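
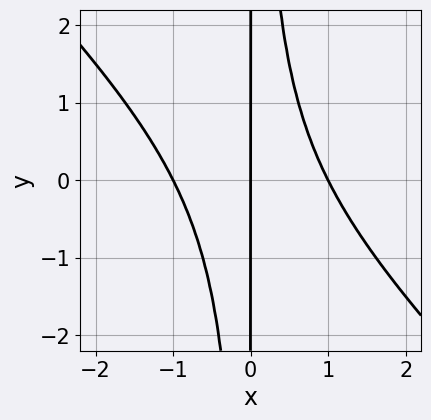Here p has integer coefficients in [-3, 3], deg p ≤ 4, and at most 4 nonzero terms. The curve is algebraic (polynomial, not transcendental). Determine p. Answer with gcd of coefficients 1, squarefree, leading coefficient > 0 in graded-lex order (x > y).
x^3 + x^2*y - x

First, the degree is 3 — no degree-2 curve has this shape.
Next, from the axis intercepts and sections: the x-axis gridline crossings are at x ∈ {-1, 0, 1}; the visible y-axis segment lies entirely on the curve.
Finally, together with the visible shape, these determine p as stated.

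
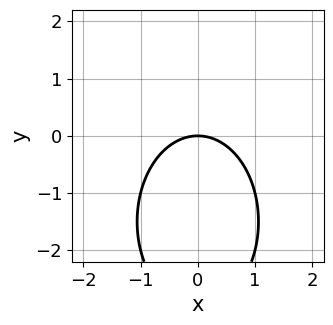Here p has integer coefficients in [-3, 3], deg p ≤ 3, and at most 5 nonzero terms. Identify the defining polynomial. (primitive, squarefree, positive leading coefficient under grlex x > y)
2*x^2 + y^2 + 3*y

(a) deg p = 2. No degree-1 curve has this shape.
(b) Symmetries: mirror symmetry x ↦ −x ⇒ only even powers of x.
(c) Checking where it meets the axes: it crosses the y-axis at the gridline y = 0; one x-axis crossing is at x = 0.
(d) Together with the visible shape, these determine p as stated.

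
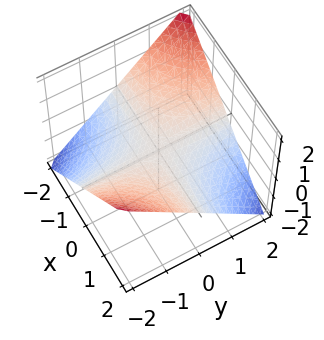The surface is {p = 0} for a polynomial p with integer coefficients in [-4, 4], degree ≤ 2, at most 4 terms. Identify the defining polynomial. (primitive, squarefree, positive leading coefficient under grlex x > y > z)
x*y + 2*z

deg p = 2.
Observable constraints: one z-axis crossing is at z = 0; the visible y-axis segment lies entirely on the surface; every point of the x-axis in the box is on the surface.
Matching integer coefficients to the picture gives p.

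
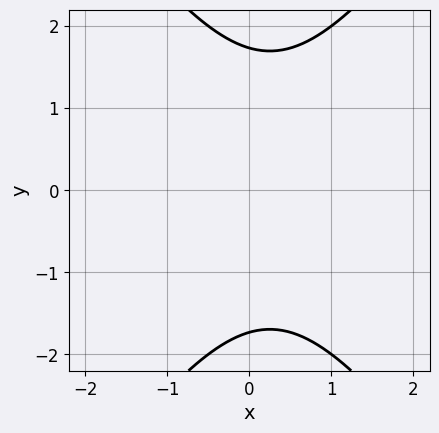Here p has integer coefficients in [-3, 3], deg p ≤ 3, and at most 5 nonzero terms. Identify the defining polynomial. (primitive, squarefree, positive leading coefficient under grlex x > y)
2*x^2 - y^2 - x + 3

(a) Degree: no degree-1 curve has this shape, so deg p = 2.
(b) Symmetries: mirror symmetry y ↦ −y ⇒ only even powers of y.
(c) From the axis intercepts and sections: no x-intercept at any integer in the box.
(d) Fitting integer coefficients to these (and the overall shape) gives p.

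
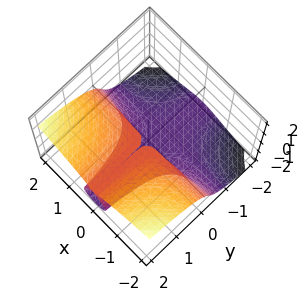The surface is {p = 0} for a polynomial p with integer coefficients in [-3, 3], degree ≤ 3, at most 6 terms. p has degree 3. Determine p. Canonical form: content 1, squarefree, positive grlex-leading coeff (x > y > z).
1. deg p = 3. A generic line meets the surface in up to 3 points.
2. From the visible intercepts: every point of the x-axis in the box is on the surface; every point of the y-axis in the box is on the surface.
3. These observations pin down the coefficients.

2*x^2*y - x^2*z - 2*z^3 - 3*z^2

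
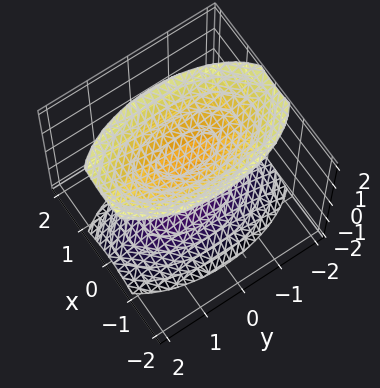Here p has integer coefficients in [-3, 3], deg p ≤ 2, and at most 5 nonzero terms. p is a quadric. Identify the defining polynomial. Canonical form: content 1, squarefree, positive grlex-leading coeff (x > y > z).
3*x^2 + y^2 - 2*z^2 + 3

1. The picture has 2 separate pieces.
2. The degree is 2 — two separate bowl-shaped sheets opening away from each other; a quadric.
3. Symmetries: it's symmetric under z → −z, forcing even powers of z; it's symmetric under x → −x, forcing even powers of x; the y ↦ −y reflection is a symmetry, so y appears only in even powers.
4. Observable constraints: the surface avoids every integer x-axis point in the box; the surface avoids every integer y-axis point in the box.
5. Fitting integer coefficients to these (and the overall shape) gives p.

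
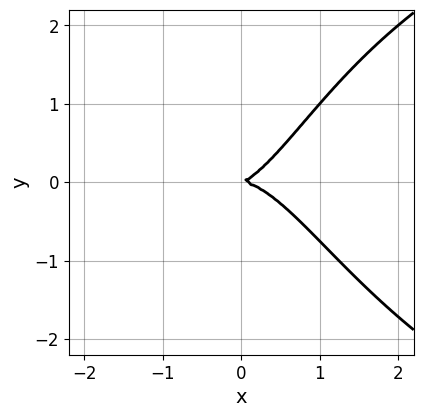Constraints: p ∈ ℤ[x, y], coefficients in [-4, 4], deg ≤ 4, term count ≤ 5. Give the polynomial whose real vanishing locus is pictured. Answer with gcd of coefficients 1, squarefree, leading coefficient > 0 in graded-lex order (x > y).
x^2*y^2 - 3*x^3 - x*y + 3*y^2

First, deg p = 4.
Next, reading off the gridlines: it crosses the x-axis at the gridline x = 0; one y-axis crossing is at y = 0.
Finally, fitting integer coefficients to these (and the overall shape) gives p.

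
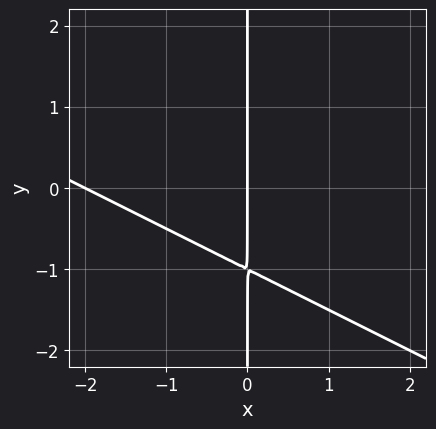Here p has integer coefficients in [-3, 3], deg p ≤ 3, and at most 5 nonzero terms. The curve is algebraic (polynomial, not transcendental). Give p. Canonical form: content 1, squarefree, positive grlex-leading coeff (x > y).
1. deg p = 2. The shape is more complex than any degree-1 curve.
2. Reading off the gridlines: among the integer gridlines, it crosses the x-axis at x ∈ {-2, 0}; every point of the y-axis in the box is on the curve.
3. These observations pin down the coefficients.

x^2 + 2*x*y + 2*x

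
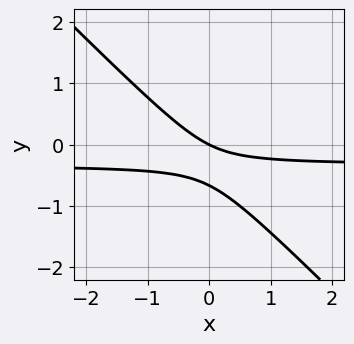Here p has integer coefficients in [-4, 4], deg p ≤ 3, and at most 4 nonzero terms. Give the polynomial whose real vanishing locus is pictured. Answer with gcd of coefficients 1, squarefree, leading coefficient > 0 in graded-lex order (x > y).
3*x*y + 3*y^2 + x + 2*y

(a) deg p = 2. The shape is more complex than any degree-1 curve.
(b) From the visible intercepts: it meets the y-axis at y = 0 (among the integer gridlines); it crosses the x-axis at the gridline x = 0.
(c) Together with the visible shape, these determine p as stated.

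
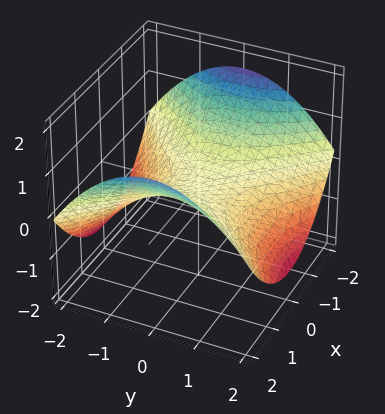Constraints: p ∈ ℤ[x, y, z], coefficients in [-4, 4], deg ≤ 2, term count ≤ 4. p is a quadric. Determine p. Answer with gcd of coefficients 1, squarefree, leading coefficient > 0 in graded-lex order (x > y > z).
x^2 - y^2 - 3*z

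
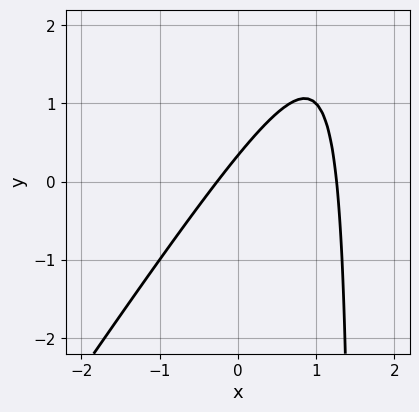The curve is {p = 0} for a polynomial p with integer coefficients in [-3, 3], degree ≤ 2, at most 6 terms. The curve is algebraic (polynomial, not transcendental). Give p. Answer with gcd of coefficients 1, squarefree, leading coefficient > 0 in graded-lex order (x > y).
3*x^2 - 2*x*y - 3*x + 3*y - 1

First, deg p = 2. No degree-1 curve has this shape.
Finally, the integer polynomial consistent with all of this is the stated p.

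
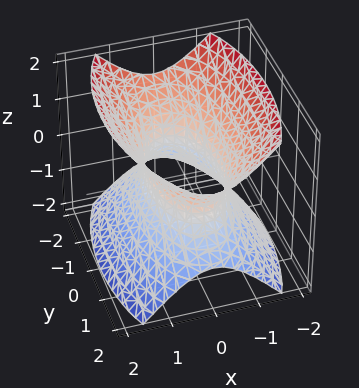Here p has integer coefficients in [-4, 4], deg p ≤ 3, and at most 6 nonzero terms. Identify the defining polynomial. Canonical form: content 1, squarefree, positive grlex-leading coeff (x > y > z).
3*x^2 + y^2 - 2*z^2 - 2

First, degree: one connected sheet with a waist; a quadric, so deg p = 2.
Next, symmetries: the z ↦ −z reflection is a symmetry, so z appears only in even powers; the x ↦ −x reflection is a symmetry, so x appears only in even powers; the y ↦ −y reflection is a symmetry, so y appears only in even powers.
Then, against the integer gridlines: the surface avoids every integer z-axis point in the box.
Finally, solving for integer coefficients yields p as stated.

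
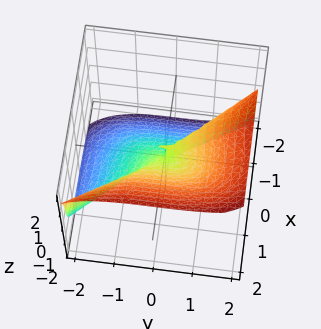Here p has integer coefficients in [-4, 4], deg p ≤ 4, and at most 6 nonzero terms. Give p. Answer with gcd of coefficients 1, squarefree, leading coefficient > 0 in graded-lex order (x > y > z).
(a) deg p = 3.
(b) From the visible intercepts: it meets the z-axis at z = 0 (among the integer gridlines); it meets the y-axis at y = 0 (among the integer gridlines).
(c) Matching integer coefficients to the picture gives p.

2*x^3 + y^3 - 2*z^3 - x*z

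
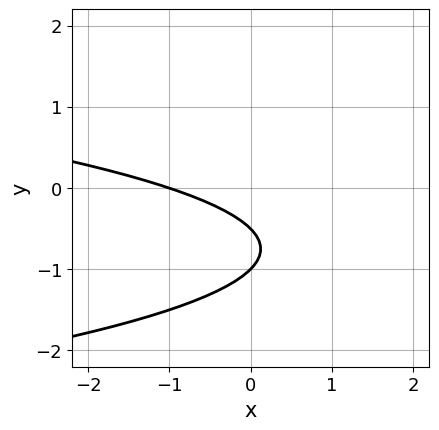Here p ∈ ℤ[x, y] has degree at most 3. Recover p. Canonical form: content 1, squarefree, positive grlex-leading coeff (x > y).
First, degree: a generic line meets the curve in up to 2 points, so deg p = 2.
Next, observable constraints: one x-axis crossing is at x = -1; it meets the y-axis at y = -1 (among the integer gridlines).
Finally, matching integer coefficients to the picture gives p.

2*y^2 + x + 3*y + 1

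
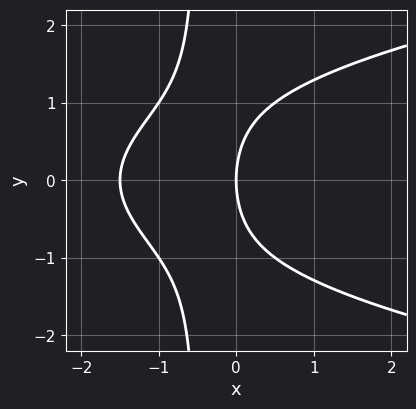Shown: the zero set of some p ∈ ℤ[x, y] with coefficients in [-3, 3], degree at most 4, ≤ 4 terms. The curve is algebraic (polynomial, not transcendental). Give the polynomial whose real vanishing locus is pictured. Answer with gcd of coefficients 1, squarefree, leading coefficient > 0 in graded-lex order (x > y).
2*x*y^2 - 2*x^2 + y^2 - 3*x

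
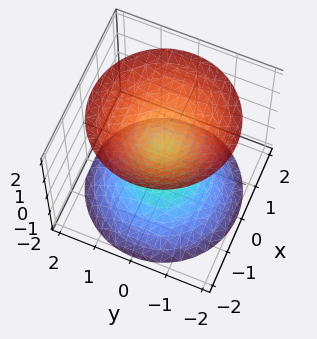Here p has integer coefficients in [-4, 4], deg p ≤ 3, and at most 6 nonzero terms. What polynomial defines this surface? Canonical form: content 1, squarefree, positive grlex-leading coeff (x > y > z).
2*x^2 + 2*y^2 - 2*z^2 + 1

1. I count 2 distinct pieces.
2. The degree is 2 — the shape is more complex than any degree-1 surface.
3. By symmetry, the z-axis is an axis of rotation, so x and y enter only as x² + y².
4. From the visible intercepts: no x-intercept at any integer in the box; the surface avoids every integer y-axis point in the box.
5. These observations pin down the coefficients.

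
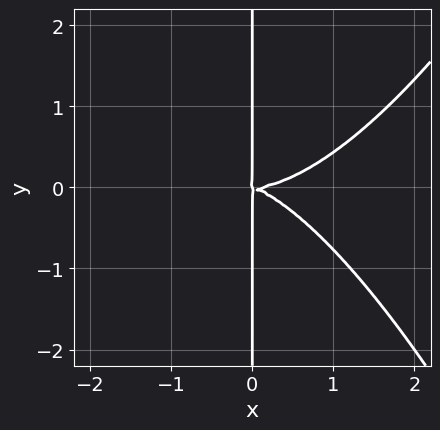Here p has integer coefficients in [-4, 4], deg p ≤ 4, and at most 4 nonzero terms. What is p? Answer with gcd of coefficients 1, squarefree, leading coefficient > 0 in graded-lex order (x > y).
x^4 - x^2*y - 3*x*y^2

First, the degree is 4 — the shape is more complex than any degree-3 curve.
Next, reading off the gridlines: every point of the y-axis in the box is on the curve.
Finally, solving for integer coefficients yields p as stated.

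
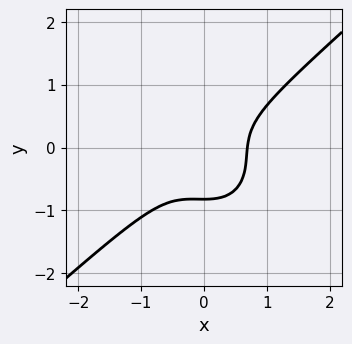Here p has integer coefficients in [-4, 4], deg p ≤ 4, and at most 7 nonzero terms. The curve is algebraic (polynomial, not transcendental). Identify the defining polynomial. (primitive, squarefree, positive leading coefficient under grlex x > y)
3*x^3 - x^2*y - 3*y^3 - y^2 - 1

1. Degree: the shape is more complex than any degree-2 curve, so deg p = 3.
2. Putting this together gives p.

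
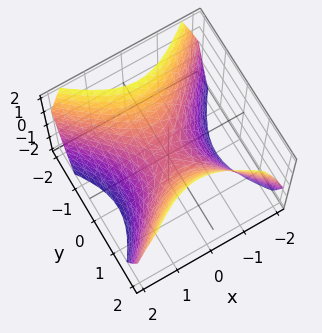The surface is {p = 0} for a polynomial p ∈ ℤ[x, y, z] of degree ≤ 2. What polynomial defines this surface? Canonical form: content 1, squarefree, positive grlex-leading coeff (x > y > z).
x^2 - y^2 + z

(a) The degree is 2 — a hyperbolic paraboloid; a quadric.
(b) Symmetries: mirror symmetry y ↦ −y ⇒ only even powers of y; it's symmetric under x → −x, forcing even powers of x.
(c) Checking where it meets the axes: it meets the y-axis at y = 0 (among the integer gridlines); one z-axis crossing is at z = 0.
(d) Solving for integer coefficients yields p as stated.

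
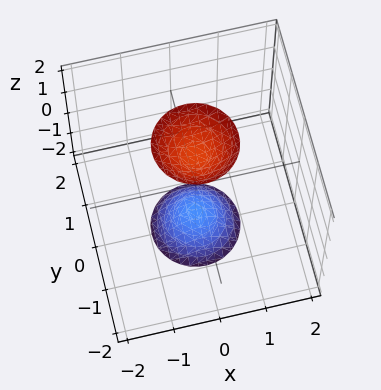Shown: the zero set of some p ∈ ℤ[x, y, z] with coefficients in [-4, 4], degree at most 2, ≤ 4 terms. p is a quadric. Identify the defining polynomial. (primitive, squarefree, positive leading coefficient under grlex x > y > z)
(a) There are 2 components.
(b) Degree: two separate bowl-shaped sheets opening away from each other; a quadric, so deg p = 2.
(c) By symmetry, the surface is invariant under rotation about z: p = q(x² + y², z); mirror symmetry z ↦ −z ⇒ only even powers of z.
(d) From the visible intercepts: no y-intercept at any integer in the box; it misses every integer gridline on the x-axis.
(e) Solving for integer coefficients yields p as stated.

3*x^2 + 3*y^2 - z^2 + 2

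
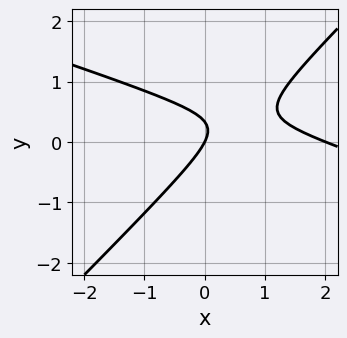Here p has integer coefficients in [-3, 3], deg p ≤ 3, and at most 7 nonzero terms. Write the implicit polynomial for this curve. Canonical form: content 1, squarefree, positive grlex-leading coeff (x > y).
x^2 + 2*x*y - 3*y^2 - 2*x + y

First, degree: no degree-1 curve has this shape, so deg p = 2.
Then, observable constraints: one y-axis crossing is at y = 0; the x-axis gridline crossings are at x ∈ {0, 2}.
Finally, together with the visible shape, these determine p as stated.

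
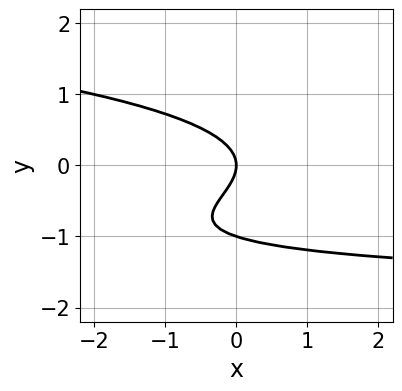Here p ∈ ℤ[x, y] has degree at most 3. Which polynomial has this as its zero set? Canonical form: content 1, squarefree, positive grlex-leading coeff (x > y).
First, the degree is 3 — a generic line meets the curve in up to 3 points.
Next, reading off the gridlines: among the integer gridlines, it crosses the y-axis at y ∈ {-1, 0}; it meets the x-axis at x = 0 (among the integer gridlines).
Finally, fitting integer coefficients to these (and the overall shape) gives p.

3*y^3 + x*y + 3*y^2 + 2*x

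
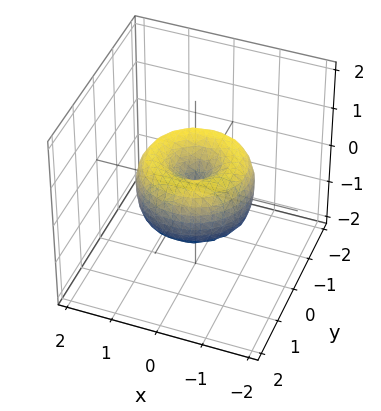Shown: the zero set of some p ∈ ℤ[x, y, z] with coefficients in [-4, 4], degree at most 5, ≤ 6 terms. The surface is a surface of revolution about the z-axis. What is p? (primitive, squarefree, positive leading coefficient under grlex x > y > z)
2*x^4 + 4*x^2*y^2 + 2*y^4 - 3*x^2 - 3*y^2 + 2*z^2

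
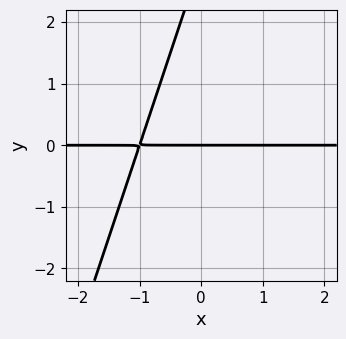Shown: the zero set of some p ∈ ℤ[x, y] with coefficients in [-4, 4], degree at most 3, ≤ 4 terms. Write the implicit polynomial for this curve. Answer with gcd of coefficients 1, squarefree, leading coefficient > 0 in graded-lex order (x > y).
3*x*y - y^2 + 3*y

First, the degree is 2 — the shape is more complex than any degree-1 curve.
Next, reading off the gridlines: every point of the x-axis in the box is on the curve; it crosses the y-axis at the gridline y = 0.
Finally, solving for integer coefficients yields p as stated.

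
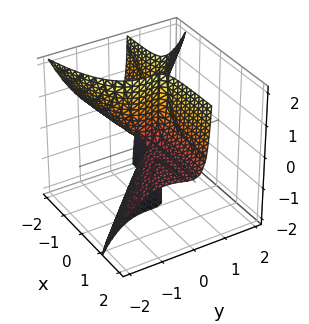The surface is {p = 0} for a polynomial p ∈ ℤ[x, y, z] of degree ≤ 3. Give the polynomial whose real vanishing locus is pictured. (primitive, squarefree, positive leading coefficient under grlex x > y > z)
(a) Degree: a generic line meets the surface in up to 3 points, so deg p = 3.
(b) From the visible intercepts: it meets the y-axis at y = 0 (among the integer gridlines); the visible z-axis segment lies entirely on the surface; every point of the x-axis in the box is on the surface.
(c) The integer polynomial consistent with all of this is the stated p.

2*x*y^2 + 3*x*y*z + 3*y^3 - 2*x*z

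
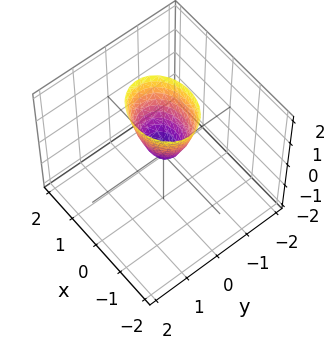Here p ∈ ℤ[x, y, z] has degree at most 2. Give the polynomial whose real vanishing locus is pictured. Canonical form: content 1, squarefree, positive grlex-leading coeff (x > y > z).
2*x^2 + 3*y^2 - z

First, degree: a paraboloid; a quadric, so deg p = 2.
Then, symmetries: mirror symmetry y ↦ −y ⇒ only even powers of y; it's symmetric under x → −x, forcing even powers of x.
Next, from the axis intercepts and sections: one y-axis crossing is at y = 0; it meets the x-axis at x = 0 (among the integer gridlines); one z-axis crossing is at z = 0.
Finally, together with the visible shape, these determine p as stated.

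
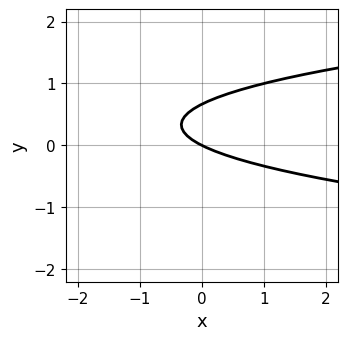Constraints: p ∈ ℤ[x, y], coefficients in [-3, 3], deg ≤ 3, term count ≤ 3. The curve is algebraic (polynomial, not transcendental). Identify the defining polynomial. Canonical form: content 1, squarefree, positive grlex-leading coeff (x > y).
3*y^2 - x - 2*y

1. Degree: the shape is more complex than any degree-1 curve, so deg p = 2.
2. From the axis intercepts and sections: one x-axis crossing is at x = 0; it crosses the y-axis at the gridline y = 0.
3. Matching integer coefficients to the picture gives p.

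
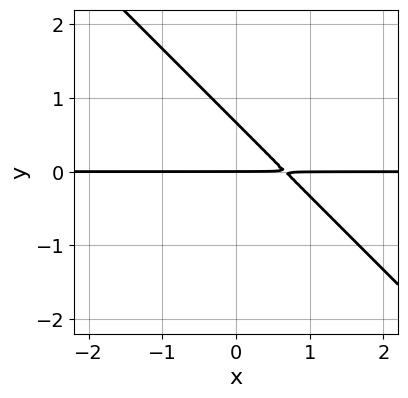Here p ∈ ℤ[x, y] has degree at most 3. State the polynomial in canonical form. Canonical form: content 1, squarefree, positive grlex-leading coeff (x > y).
3*x*y + 3*y^2 - 2*y

(a) The degree is 2 — the shape is more complex than any degree-1 curve.
(b) From the visible intercepts: it crosses the y-axis at the gridline y = 0; every point of the x-axis in the box is on the curve.
(c) Together with the visible shape, these determine p as stated.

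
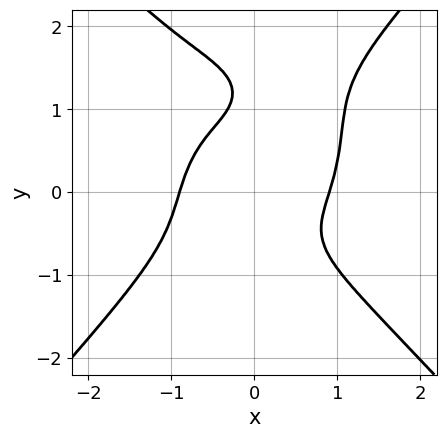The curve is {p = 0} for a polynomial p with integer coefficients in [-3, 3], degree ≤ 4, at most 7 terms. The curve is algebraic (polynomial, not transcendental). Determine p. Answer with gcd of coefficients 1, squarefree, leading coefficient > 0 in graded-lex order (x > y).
(a) deg p = 4. No degree-3 curve has this shape.
(b) Against the integer gridlines: no y-intercept at any integer in the box.
(c) Matching integer coefficients to the picture gives p.

3*x^4 - 2*y^4 + 3*y^3 - 3*x*y - 2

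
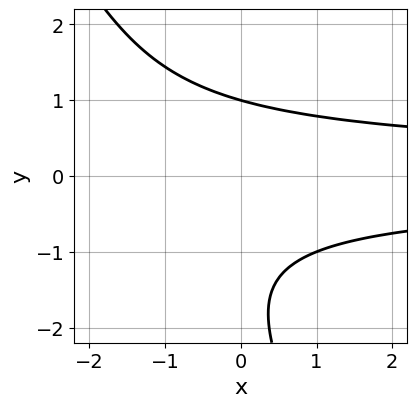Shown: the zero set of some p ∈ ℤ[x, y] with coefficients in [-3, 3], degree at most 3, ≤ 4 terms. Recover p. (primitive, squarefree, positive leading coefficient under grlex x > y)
2*x*y^2 + y^3 + 2*y^2 - 3

1. Degree: the shape is more complex than any degree-2 curve, so deg p = 3.
2. From the axis intercepts and sections: no x-intercept at any integer in the box; one y-axis crossing is at y = 1.
3. Matching integer coefficients to the picture gives p.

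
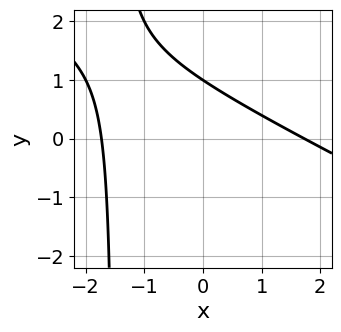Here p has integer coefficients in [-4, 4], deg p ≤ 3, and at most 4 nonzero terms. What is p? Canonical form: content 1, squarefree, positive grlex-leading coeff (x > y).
(a) The degree is 2 — a generic line meets the curve in up to 2 points.
(b) Reading off the gridlines: it meets the y-axis at y = 1 (among the integer gridlines).
(c) Assembling these constraints gives the stated polynomial.

x^2 + 2*x*y + 3*y - 3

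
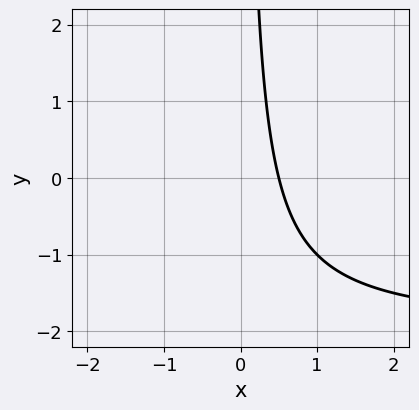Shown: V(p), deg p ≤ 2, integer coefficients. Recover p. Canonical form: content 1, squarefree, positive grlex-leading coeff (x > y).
x*y + 2*x - 1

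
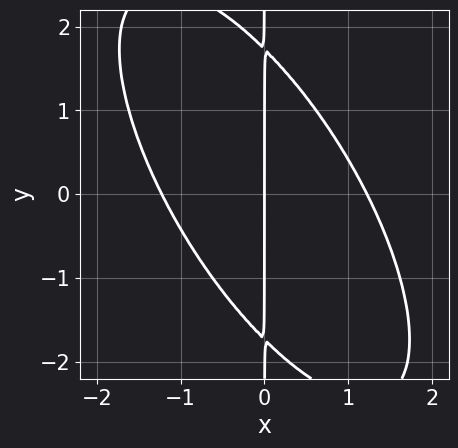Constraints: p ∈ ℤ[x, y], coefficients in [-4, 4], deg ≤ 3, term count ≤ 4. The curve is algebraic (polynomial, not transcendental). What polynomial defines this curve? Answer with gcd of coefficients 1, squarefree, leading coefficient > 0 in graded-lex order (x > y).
2*x^3 + 2*x^2*y + x*y^2 - 3*x

First, the degree is 3 — a generic line meets the curve in up to 3 points.
Then, from the axis intercepts and sections: every point of the y-axis in the box is on the curve; one x-axis crossing is at x = 0.
Finally, putting this together gives p.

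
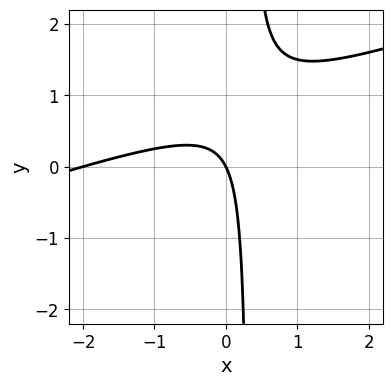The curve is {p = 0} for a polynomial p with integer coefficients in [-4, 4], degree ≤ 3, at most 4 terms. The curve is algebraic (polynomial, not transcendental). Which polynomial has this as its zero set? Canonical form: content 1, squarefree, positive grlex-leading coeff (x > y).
x^2 - 3*x*y + 2*x + y

Degree: a generic line meets the curve in up to 2 points, so deg p = 2.
From the visible intercepts: among the integer gridlines, it crosses the x-axis at x ∈ {-2, 0}; it meets the y-axis at y = 0 (among the integer gridlines).
Putting this together gives p.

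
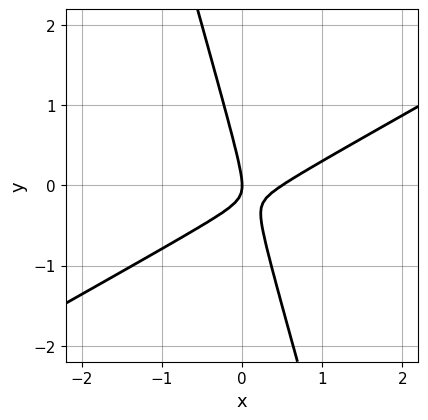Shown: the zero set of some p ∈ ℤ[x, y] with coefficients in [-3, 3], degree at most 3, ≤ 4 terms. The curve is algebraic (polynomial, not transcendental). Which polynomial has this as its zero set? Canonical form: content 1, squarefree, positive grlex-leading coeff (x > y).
First, deg p = 2. No degree-1 curve has this shape.
Then, from the visible intercepts: one y-axis crossing is at y = 0; it crosses the x-axis at the gridline x = 0.
Finally, together with the visible shape, these determine p as stated.

2*x^2 - 3*x*y - y^2 - x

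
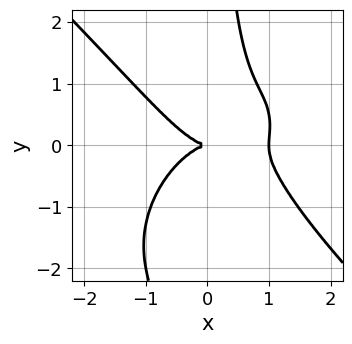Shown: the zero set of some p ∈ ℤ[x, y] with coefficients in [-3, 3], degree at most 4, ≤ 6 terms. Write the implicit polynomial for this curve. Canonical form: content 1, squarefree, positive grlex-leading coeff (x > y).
(a) The degree is 4 — the shape is more complex than any degree-3 curve.
(b) Observable constraints: one y-axis crossing is at y = 0; the x-axis gridline crossings are at x ∈ {0, 1}.
(c) Fitting integer coefficients to these (and the overall shape) gives p.

2*x^4 + 2*x*y^3 - 2*x^3 + 2*x*y^2 - 3*y^2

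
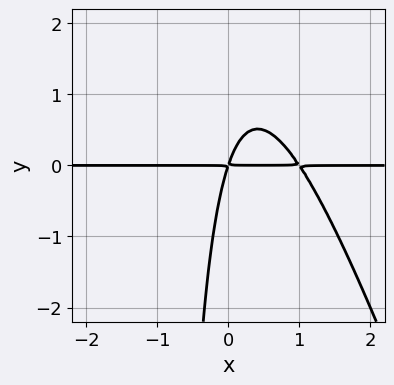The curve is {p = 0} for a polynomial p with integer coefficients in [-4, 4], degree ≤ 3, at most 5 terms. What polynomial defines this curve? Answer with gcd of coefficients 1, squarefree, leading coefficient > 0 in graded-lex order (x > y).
3*x^2*y + x*y^2 - 3*x*y + y^2

First, degree: the shape is more complex than any degree-2 curve, so deg p = 3.
Next, observable constraints: the visible x-axis segment lies entirely on the curve.
Finally, fitting integer coefficients to these (and the overall shape) gives p.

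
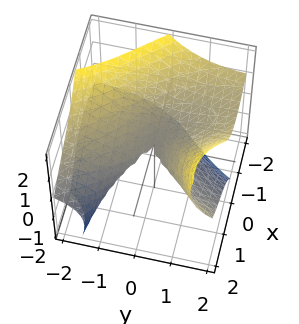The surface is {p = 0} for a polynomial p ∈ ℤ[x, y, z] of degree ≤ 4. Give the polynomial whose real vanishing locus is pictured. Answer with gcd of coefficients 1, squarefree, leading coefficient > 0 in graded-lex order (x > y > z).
x^3 - 3*x*y*z - y^2 + 3*z^2

The degree is 3 — a generic line meets the surface in up to 3 points.
Checking where it meets the axes: it meets the z-axis at z = 0 (among the integer gridlines); it meets the x-axis at x = 0 (among the integer gridlines); it meets the y-axis at y = 0 (among the integer gridlines).
Together with the visible shape, these determine p as stated.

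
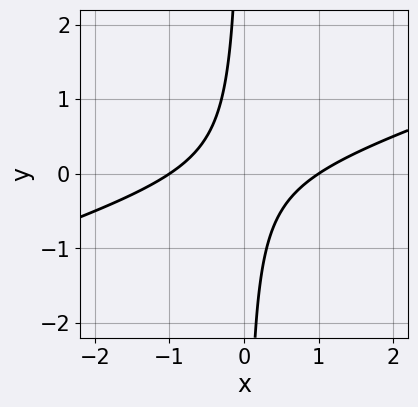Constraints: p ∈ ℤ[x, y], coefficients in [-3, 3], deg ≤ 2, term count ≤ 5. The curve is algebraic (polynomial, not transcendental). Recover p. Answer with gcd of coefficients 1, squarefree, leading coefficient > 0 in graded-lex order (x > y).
x^2 - 3*x*y - 1

1. Degree: the shape is more complex than any degree-1 curve, so deg p = 2.
2. From the visible intercepts: among the integer gridlines, it crosses the x-axis at x ∈ {-1, 1}; no y-intercept at any integer in the box.
3. Fitting integer coefficients to these (and the overall shape) gives p.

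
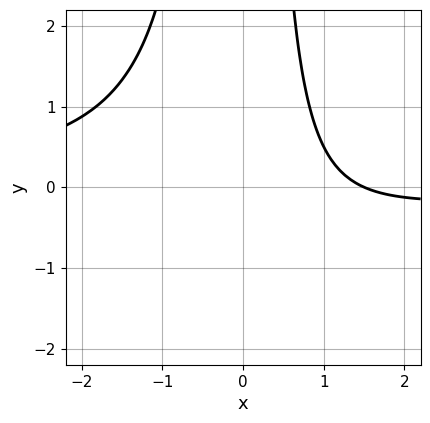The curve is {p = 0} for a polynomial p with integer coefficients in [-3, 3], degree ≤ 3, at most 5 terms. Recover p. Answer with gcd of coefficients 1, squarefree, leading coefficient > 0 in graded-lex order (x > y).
deg p = 3. The shape is more complex than any degree-2 curve.
Against the integer gridlines: no y-intercept at any integer in the box.
Solving for integer coefficients yields p as stated.

2*x^2*y + 2*x - 3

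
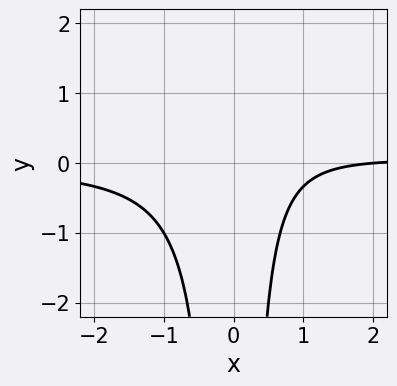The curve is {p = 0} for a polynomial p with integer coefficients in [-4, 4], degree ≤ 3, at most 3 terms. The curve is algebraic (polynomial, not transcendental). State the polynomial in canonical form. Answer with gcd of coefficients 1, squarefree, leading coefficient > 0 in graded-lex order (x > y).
1. The degree is 3 — no degree-2 curve has this shape.
2. Checking where it meets the axes: it crosses the x-axis at the gridline x = 2; it misses every integer gridline on the y-axis.
3. Solving for integer coefficients yields p as stated.

3*x^2*y - x + 2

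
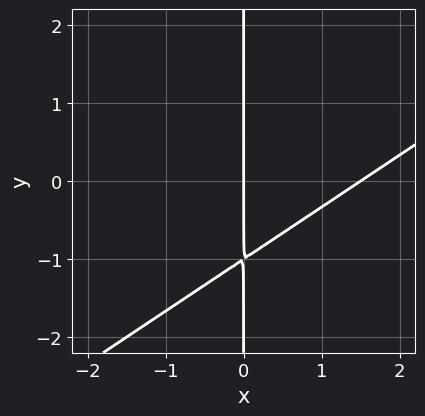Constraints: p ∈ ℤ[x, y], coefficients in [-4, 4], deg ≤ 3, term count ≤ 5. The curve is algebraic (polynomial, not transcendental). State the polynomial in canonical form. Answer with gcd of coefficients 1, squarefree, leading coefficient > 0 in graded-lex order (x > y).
2*x^2 - 3*x*y - 3*x

(a) deg p = 2.
(b) From the axis intercepts and sections: the visible y-axis segment lies entirely on the curve; it meets the x-axis at x = 0 (among the integer gridlines).
(c) Together with the visible shape, these determine p as stated.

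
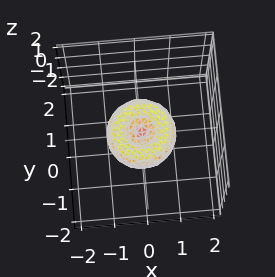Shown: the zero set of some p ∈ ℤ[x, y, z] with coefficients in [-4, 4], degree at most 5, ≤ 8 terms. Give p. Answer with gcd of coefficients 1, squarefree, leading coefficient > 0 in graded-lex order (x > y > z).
deg p = 4. The shape is more complex than any degree-3 surface.
Symmetry: every cross-section ⟂ z is a circle, so x, y appear only via x² + y².
Against the integer gridlines: among the integer gridlines, it crosses the y-axis at y ∈ {-1, 0, 1}; one z-axis crossing is at z = 0.
These observations pin down the coefficients. Check: (-1, 0, 0) on the x-axis lies on the surface, and p(-1, 0, 0) = 0. ✓

x^4 + 2*x^2*y^2 + y^4 - x^2 - y^2 + z^2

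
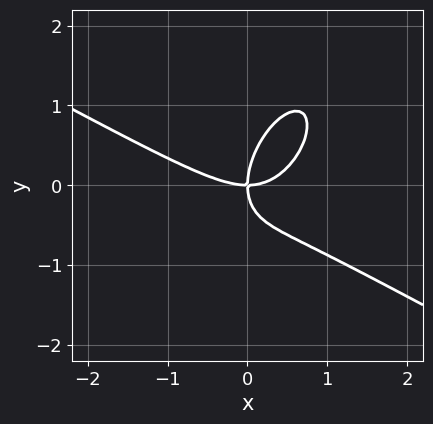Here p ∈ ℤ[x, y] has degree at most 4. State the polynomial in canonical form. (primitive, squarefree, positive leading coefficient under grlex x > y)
First, deg p = 3.
Next, checking where it meets the axes: it meets the x-axis at x = 0 (among the integer gridlines); it crosses the y-axis at the gridline y = 0.
Finally, together with the visible shape, these determine p as stated.

2*x^3 + 2*x^2*y - 2*x*y^2 + 2*y^3 - 3*x*y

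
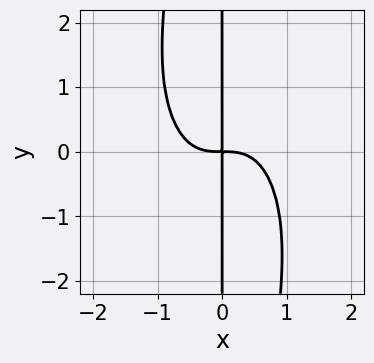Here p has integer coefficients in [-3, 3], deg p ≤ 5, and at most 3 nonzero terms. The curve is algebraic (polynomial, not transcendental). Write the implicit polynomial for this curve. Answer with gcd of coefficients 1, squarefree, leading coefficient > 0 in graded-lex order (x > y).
3*x^4 + x^2*y^2 + 3*x*y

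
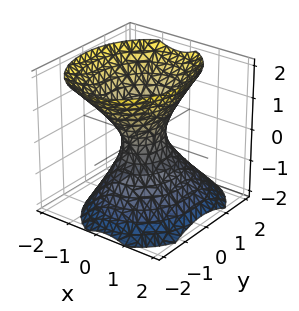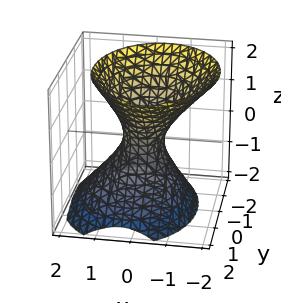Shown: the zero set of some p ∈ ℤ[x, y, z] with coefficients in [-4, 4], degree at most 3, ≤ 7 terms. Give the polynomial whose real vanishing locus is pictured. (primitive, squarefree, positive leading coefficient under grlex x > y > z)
3*x^2 + x*z + 2*y^2 - 2*z^2 - 1

First, degree: a generic line meets the surface in up to 2 points, so deg p = 2.
Next, observable constraints: the surface avoids every integer z-axis point in the box.
Finally, together with the visible shape, these determine p as stated.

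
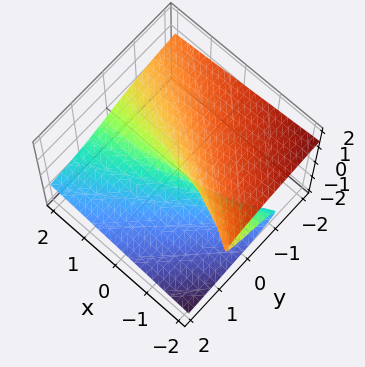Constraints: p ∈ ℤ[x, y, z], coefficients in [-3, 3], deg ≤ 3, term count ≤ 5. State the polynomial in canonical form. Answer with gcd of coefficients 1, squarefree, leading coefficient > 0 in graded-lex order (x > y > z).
1. deg p = 3.
2. Checking where it meets the axes: one y-axis crossing is at y = 0; every point of the x-axis in the box is on the surface.
3. Solving for integer coefficients yields p as stated.

2*z^3 + x*z + y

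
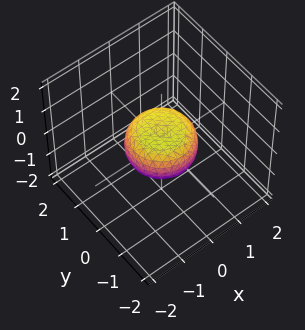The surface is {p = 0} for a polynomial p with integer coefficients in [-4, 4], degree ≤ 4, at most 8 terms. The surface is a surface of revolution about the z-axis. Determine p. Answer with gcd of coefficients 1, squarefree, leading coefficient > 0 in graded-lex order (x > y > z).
deg p = 4. A generic line meets the surface in up to 4 points.
Symmetries: rotational symmetry about the z-axis ⇒ p depends on x, y only through x² + y².
From the axis intercepts and sections: among the integer gridlines, it crosses the y-axis at y ∈ {-1, 1}; among the integer gridlines, it crosses the x-axis at x ∈ {-1, 1}; a circular section at z = 0 has radius exactly 1.
Putting this together gives p.

2*x^4 + 4*x^2*y^2 + 2*y^4 - x^2 - y^2 + 3*z^2 - 1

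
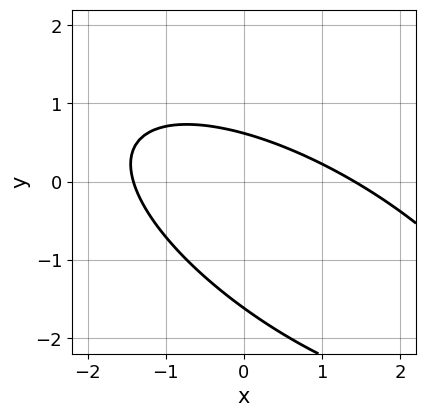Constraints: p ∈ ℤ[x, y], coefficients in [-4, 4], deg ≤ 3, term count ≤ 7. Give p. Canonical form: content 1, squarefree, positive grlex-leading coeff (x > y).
1. The degree is 2 — no degree-1 curve has this shape.
2. Putting this together gives p.

x^2 + 2*x*y + 2*y^2 + 2*y - 2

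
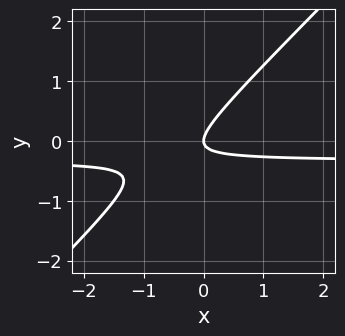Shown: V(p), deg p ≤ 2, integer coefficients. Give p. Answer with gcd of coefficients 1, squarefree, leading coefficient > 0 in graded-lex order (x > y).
3*x*y - 3*y^2 + x

1. Degree: a generic line meets the curve in up to 2 points, so deg p = 2.
2. Against the integer gridlines: it crosses the y-axis at the gridline y = 0; it meets the x-axis at x = 0 (among the integer gridlines).
3. Assembling these constraints gives the stated polynomial.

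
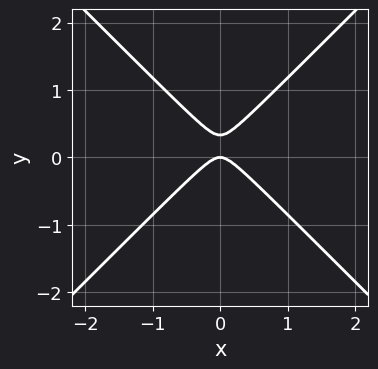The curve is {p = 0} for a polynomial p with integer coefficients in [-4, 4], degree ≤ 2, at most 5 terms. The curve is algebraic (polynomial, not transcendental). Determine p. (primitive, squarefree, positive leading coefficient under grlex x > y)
1. deg p = 2. The shape is more complex than any degree-1 curve.
2. Symmetries: the x ↦ −x reflection is a symmetry, so x appears only in even powers.
3. From the visible intercepts: it meets the y-axis at y = 0 (among the integer gridlines); it crosses the x-axis at the gridline x = 0.
4. The integer polynomial consistent with all of this is the stated p.

3*x^2 - 3*y^2 + y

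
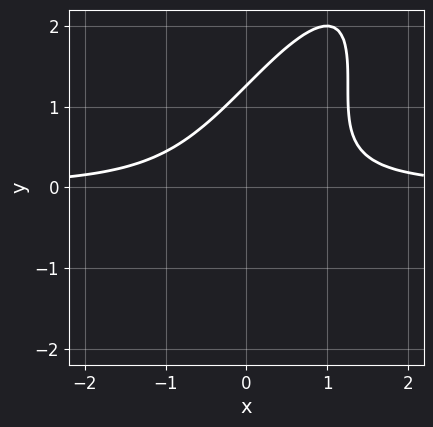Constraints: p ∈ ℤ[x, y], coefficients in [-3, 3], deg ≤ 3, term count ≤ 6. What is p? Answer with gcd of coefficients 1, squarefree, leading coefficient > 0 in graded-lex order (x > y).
3*x^2*y - 3*x*y^2 + y^3 - 2

1. deg p = 3.
2. Observable constraints: no x-intercept at any integer in the box.
3. Putting this together gives p.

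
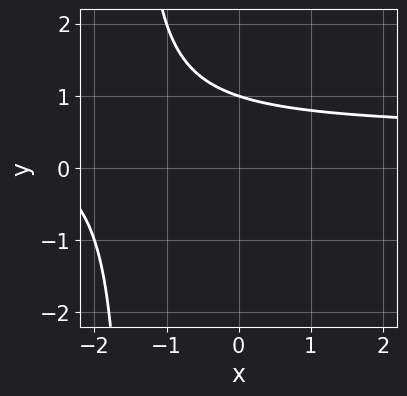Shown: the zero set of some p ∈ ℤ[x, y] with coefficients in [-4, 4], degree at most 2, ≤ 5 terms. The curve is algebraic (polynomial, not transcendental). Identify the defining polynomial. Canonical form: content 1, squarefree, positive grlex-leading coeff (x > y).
2*x*y - x + 3*y - 3

(a) The degree is 2 — no degree-1 curve has this shape.
(b) Reading off the gridlines: it meets the y-axis at y = 1 (among the integer gridlines); the curve avoids every integer x-axis point in the box.
(c) These observations pin down the coefficients.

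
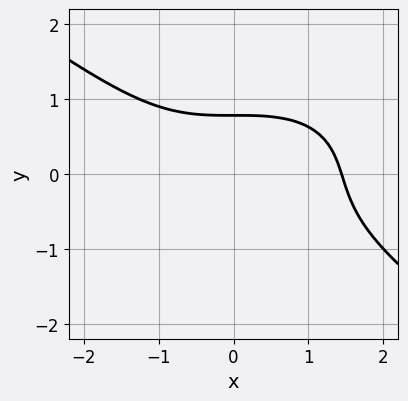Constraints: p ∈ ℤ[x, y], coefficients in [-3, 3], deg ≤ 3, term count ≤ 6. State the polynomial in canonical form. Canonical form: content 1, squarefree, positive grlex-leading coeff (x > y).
1. The degree is 3 — the shape is more complex than any degree-2 curve.
2. The integer polynomial consistent with all of this is the stated p.

x^3 + 3*y^3 + 2*y - 3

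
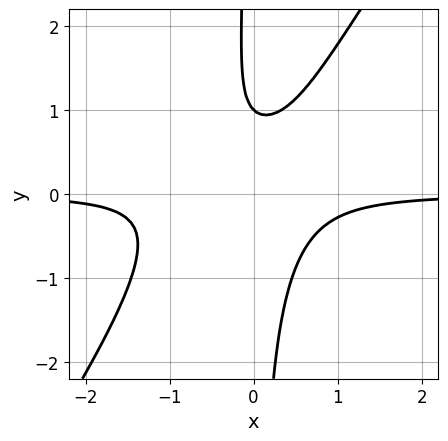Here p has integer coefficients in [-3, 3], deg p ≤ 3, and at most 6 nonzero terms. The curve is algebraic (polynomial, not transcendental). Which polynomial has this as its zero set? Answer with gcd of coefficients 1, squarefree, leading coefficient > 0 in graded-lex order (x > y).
3*x^2*y - 2*x*y^2 + x*y - y + 1

1. The degree is 3 — a generic line meets the curve in up to 3 points.
2. Checking where it meets the axes: it misses every integer gridline on the x-axis; one y-axis crossing is at y = 1.
3. Matching integer coefficients to the picture gives p.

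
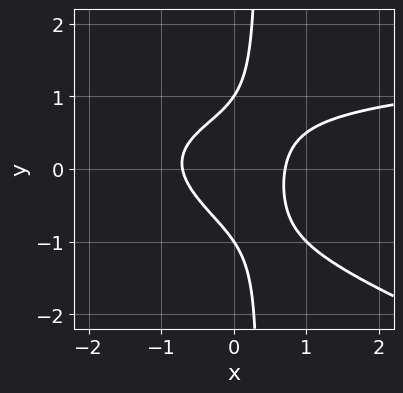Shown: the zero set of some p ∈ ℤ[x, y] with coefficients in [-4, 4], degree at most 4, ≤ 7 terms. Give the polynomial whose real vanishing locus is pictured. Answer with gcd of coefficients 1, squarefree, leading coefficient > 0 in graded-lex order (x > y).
1. deg p = 3. The shape is more complex than any degree-2 curve.
2. Against the integer gridlines: among the integer gridlines, it crosses the y-axis at y ∈ {-1, 1}.
3. Matching integer coefficients to the picture gives p.

x^2*y + 3*x*y^2 - 2*x^2 - y^2 + 1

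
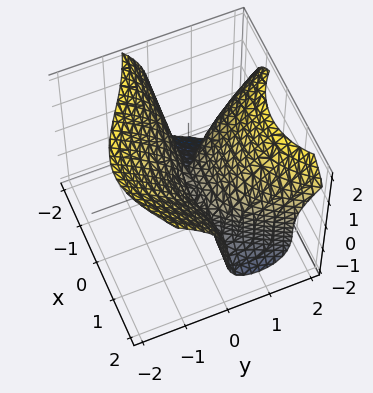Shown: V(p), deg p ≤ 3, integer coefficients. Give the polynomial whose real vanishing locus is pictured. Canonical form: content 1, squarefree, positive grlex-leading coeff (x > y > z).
(a) Degree: a generic line meets the surface in up to 3 points, so deg p = 3.
(b) From the visible intercepts: it crosses the y-axis at the gridline y = 0; every point of the x-axis in the box is on the surface.
(c) Fitting integer coefficients to these (and the overall shape) gives p.

2*x^2*y + z^3 - 2*x*y - 3*y^2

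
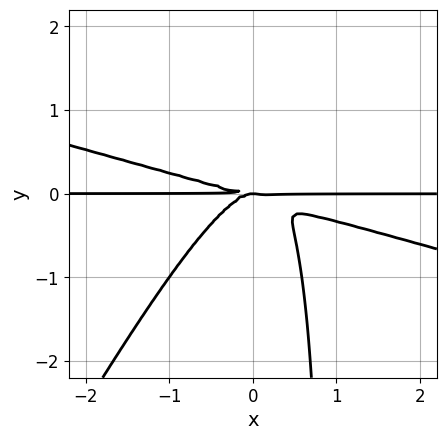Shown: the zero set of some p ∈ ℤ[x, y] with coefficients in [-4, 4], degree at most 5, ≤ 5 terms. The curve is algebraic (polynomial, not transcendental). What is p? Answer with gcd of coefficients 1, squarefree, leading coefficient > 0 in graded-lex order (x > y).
x^3*y + 3*x^2*y^2 - 2*x*y^3 + 2*y^3

1. Degree: the shape is more complex than any degree-3 curve, so deg p = 4.
2. From the axis intercepts and sections: it crosses the y-axis at the gridline y = 0; the visible x-axis segment lies entirely on the curve.
3. Fitting integer coefficients to these (and the overall shape) gives p.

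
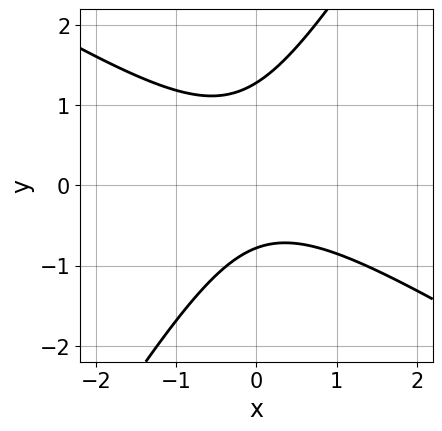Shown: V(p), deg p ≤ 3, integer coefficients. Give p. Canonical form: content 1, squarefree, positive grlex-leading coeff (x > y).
1. The degree is 2 — no degree-1 curve has this shape.
2. From the visible intercepts: it misses every integer gridline on the x-axis.
3. Matching integer coefficients to the picture gives p.

2*x^2 + 2*x*y - 2*y^2 + y + 2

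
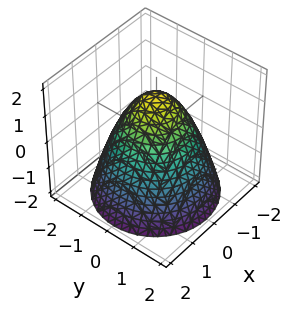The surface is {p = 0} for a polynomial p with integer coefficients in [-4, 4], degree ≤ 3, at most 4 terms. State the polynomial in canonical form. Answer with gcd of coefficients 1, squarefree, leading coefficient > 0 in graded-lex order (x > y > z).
(a) deg p = 2.
(b) By symmetry, the z-axis is an axis of rotation, so x and y enter only as x² + y².
(c) Reading off the gridlines: a circular section at z = -1 has radius between 1 and 2.
(d) The integer polynomial consistent with all of this is the stated p.

2*x^2 + 2*y^2 + 2*z - 3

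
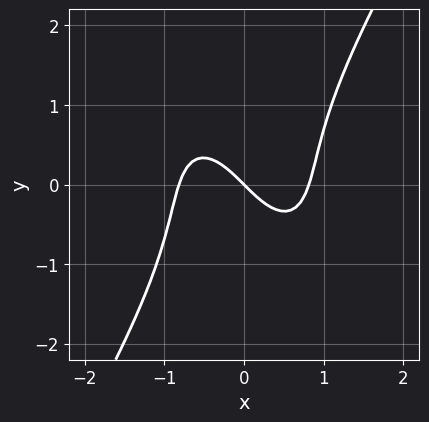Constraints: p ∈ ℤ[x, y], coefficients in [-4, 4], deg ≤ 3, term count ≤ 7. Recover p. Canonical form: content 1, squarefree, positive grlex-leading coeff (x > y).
3*x^3 + x^2*y - y^3 - 2*x - 2*y

First, degree: no degree-2 curve has this shape, so deg p = 3.
Next, against the integer gridlines: one y-axis crossing is at y = 0; one x-axis crossing is at x = 0.
Finally, these observations pin down the coefficients.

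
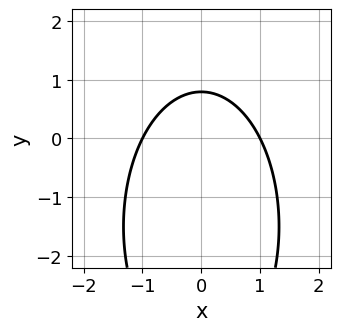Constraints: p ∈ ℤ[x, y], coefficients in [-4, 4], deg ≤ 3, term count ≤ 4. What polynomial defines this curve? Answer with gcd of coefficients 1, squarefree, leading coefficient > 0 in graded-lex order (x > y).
3*x^2 + y^2 + 3*y - 3

deg p = 2.
Symmetries: the x ↦ −x reflection is a symmetry, so x appears only in even powers.
Observable constraints: the x-axis gridline crossings are at x ∈ {-1, 1}.
Matching integer coefficients to the picture gives p.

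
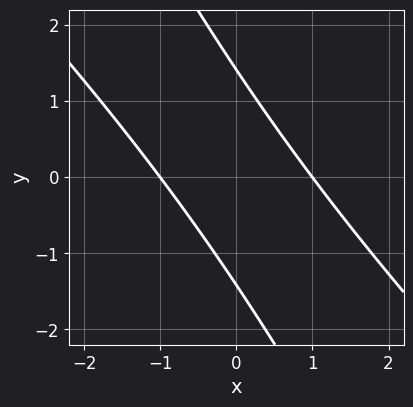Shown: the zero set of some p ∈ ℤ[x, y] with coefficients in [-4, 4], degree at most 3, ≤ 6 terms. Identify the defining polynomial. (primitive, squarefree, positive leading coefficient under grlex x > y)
2*x^2 + 3*x*y + y^2 - 2

1. deg p = 2.
2. Checking where it meets the axes: the x-axis gridline crossings are at x ∈ {-1, 1}.
3. These observations pin down the coefficients.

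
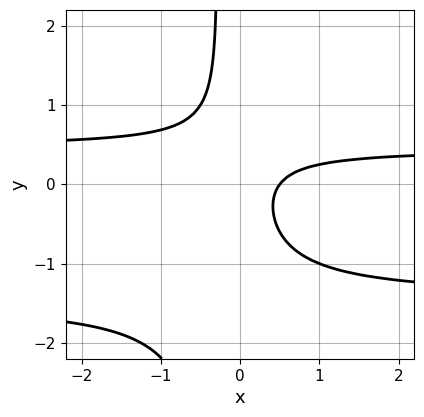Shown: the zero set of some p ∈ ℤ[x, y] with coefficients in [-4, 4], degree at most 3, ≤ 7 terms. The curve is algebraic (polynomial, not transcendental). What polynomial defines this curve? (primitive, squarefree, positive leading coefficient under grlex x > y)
First, the degree is 3 — the shape is more complex than any degree-2 curve.
Next, observable constraints: it misses every integer gridline on the y-axis.
Finally, together with the visible shape, these determine p as stated.

3*x*y^2 + 3*x*y + y^2 - 2*x + 1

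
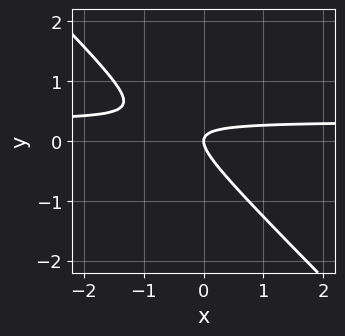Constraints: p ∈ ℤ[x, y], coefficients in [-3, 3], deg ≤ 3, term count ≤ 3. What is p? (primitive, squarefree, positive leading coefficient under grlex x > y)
First, the degree is 2 — a generic line meets the curve in up to 2 points.
Then, reading off the gridlines: it meets the y-axis at y = 0 (among the integer gridlines); it meets the x-axis at x = 0 (among the integer gridlines).
Finally, together with the visible shape, these determine p as stated.

3*x*y + 3*y^2 - x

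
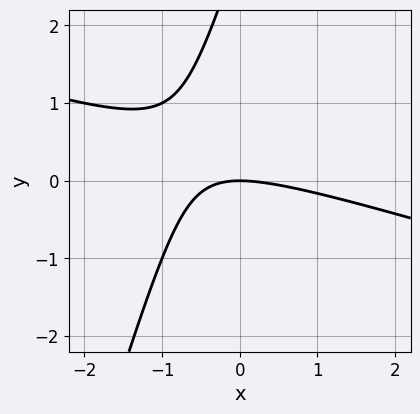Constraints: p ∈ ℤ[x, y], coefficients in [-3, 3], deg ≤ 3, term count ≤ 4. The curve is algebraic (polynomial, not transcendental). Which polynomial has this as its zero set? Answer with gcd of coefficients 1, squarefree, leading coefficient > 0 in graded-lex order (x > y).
deg p = 2.
Reading off the gridlines: one y-axis crossing is at y = 0; it meets the x-axis at x = 0 (among the integer gridlines).
Fitting integer coefficients to these (and the overall shape) gives p.

x^2 + 3*x*y - y^2 + 3*y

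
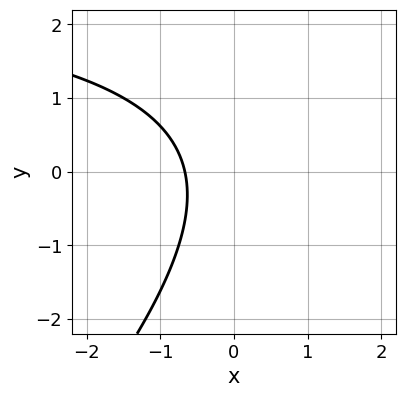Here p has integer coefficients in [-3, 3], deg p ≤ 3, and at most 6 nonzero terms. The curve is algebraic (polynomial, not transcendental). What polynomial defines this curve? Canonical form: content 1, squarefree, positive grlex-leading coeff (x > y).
x*y - y^2 - 3*x - 2

First, degree: the shape is more complex than any degree-1 curve, so deg p = 2.
Next, observable constraints: it misses every integer gridline on the y-axis.
Finally, the integer polynomial consistent with all of this is the stated p.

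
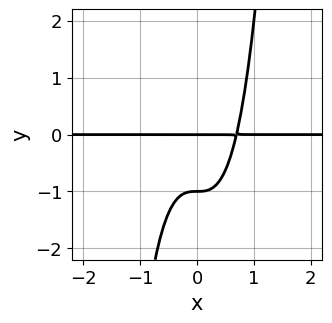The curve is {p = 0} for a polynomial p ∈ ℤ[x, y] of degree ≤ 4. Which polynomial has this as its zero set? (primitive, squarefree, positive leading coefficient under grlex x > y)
3*x^3*y - y^2 - y

First, degree: the shape is more complex than any degree-3 curve, so deg p = 4.
Next, reading off the gridlines: the y-axis gridline crossings are at y ∈ {-1, 0}; every point of the x-axis in the box is on the curve.
Finally, solving for integer coefficients yields p as stated.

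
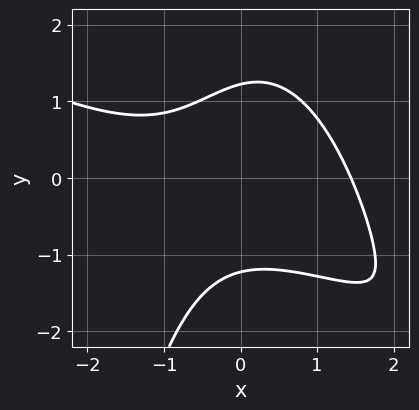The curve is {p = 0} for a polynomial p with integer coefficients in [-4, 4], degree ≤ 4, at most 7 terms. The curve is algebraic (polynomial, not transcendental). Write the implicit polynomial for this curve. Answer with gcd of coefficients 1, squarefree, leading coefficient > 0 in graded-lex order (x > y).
x^3 + 2*x^2*y - x*y + 2*y^2 - 3

First, degree: a generic line meets the curve in up to 3 points, so deg p = 3.
Finally, putting this together gives p.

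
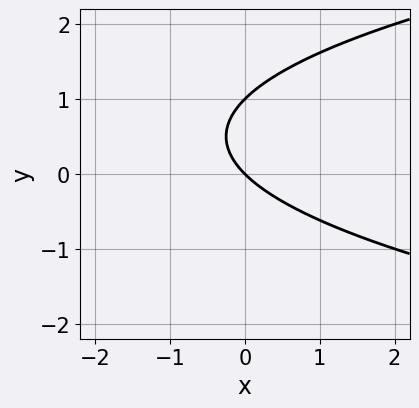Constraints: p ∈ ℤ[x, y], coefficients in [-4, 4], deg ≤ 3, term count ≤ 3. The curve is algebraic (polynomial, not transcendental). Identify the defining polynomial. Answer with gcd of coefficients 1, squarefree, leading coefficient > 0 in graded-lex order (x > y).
(a) The degree is 2 — no degree-1 curve has this shape.
(b) Observable constraints: the y-axis gridline crossings are at y ∈ {0, 1}; it crosses the x-axis at the gridline x = 0.
(c) Together with the visible shape, these determine p as stated.

y^2 - x - y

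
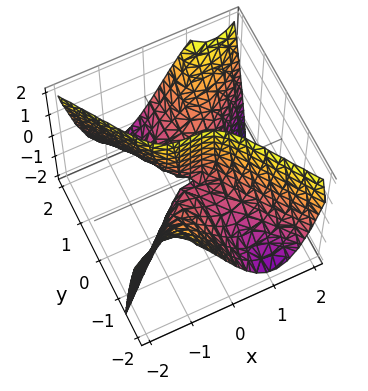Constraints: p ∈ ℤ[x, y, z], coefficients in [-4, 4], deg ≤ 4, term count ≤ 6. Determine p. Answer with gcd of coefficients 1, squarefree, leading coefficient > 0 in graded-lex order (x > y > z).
2*x^3 - x^2*y - 2*x*y^2 + 2*y*z

First, degree: a generic line meets the surface in up to 3 points, so deg p = 3.
Next, from the axis intercepts and sections: every point of the z-axis in the box is on the surface; it meets the x-axis at x = 0 (among the integer gridlines); every point of the y-axis in the box is on the surface.
Finally, together with the visible shape, these determine p as stated.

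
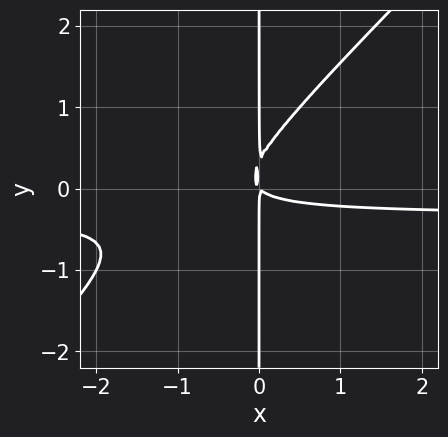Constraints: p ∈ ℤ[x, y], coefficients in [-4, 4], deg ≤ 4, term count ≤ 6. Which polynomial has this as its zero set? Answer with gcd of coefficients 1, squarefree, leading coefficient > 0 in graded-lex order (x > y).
1. Degree: the shape is more complex than any degree-2 curve, so deg p = 3.
2. From the axis intercepts and sections: every point of the y-axis in the box is on the curve.
3. Assembling these constraints gives the stated polynomial.

3*x^2*y - 3*x*y^2 + x^2 + x*y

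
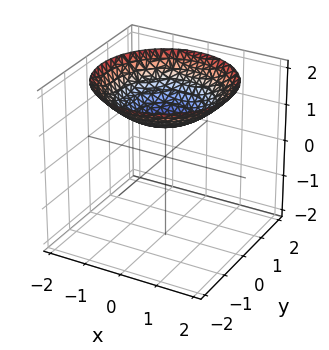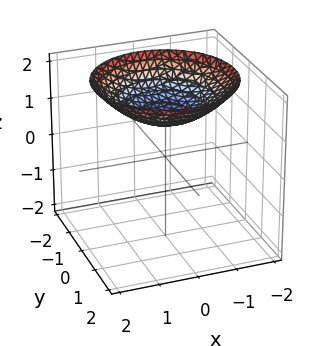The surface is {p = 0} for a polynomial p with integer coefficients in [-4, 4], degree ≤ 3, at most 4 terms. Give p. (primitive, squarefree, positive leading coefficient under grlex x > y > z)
x^2 + y^2 - 3*z + 3

1. deg p = 2. No degree-1 surface has this shape.
2. Symmetries: the z-axis is an axis of rotation, so x and y enter only as x² + y².
3. Checking where it meets the axes: no y-intercept at any integer in the box; it misses every integer gridline on the x-axis; it crosses the z-axis at the gridline z = 1.
4. Matching integer coefficients to the picture gives p.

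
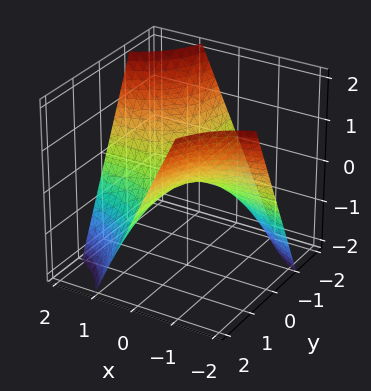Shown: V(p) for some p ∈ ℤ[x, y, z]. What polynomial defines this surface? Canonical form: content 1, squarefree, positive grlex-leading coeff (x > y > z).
x*y + z

The degree is 2 — a hyperbolic paraboloid; a quadric.
Checking where it meets the axes: every point of the y-axis in the box is on the surface; one z-axis crossing is at z = 0; the visible x-axis segment lies entirely on the surface.
Putting this together gives p.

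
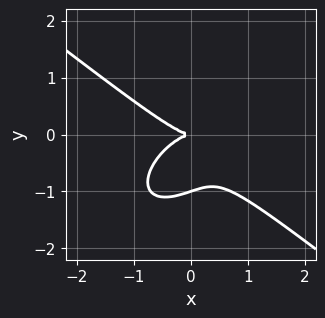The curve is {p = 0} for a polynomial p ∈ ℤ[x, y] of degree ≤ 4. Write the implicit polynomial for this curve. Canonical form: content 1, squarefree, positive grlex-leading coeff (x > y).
2*x^3 - x*y^2 + 3*y^3 + 3*y^2

First, the degree is 3 — no degree-2 curve has this shape.
Next, reading off the gridlines: it crosses the x-axis at the gridline x = 0; the y-axis gridline crossings are at y ∈ {-1, 0}.
Finally, putting this together gives p.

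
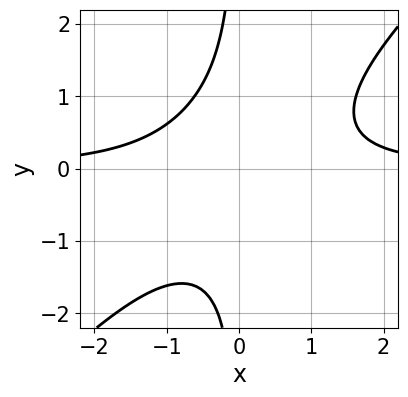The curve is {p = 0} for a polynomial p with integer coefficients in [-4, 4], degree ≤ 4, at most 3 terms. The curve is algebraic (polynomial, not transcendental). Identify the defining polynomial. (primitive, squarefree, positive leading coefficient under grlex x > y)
x^2*y - x*y^2 - 1

1. Degree: no degree-2 curve has this shape, so deg p = 3.
2. Against the integer gridlines: it misses every integer gridline on the y-axis; the curve avoids every integer x-axis point in the box.
3. Matching integer coefficients to the picture gives p.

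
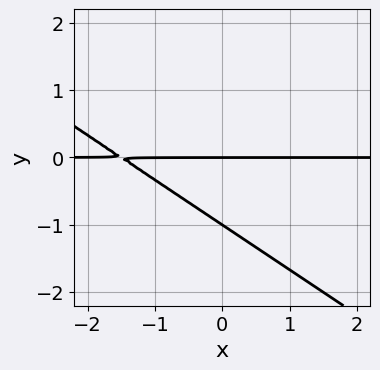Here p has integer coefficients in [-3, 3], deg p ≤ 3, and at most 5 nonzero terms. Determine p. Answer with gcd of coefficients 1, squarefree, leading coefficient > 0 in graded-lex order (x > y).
1. The degree is 2 — a generic line meets the curve in up to 2 points.
2. Reading off the gridlines: among the integer gridlines, it crosses the y-axis at y ∈ {-1, 0}; every point of the x-axis in the box is on the curve.
3. These observations pin down the coefficients.

2*x*y + 3*y^2 + 3*y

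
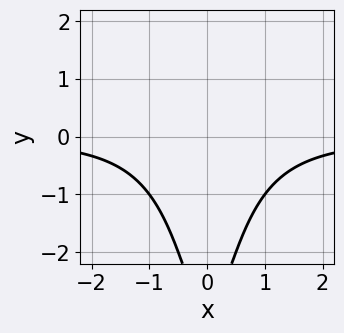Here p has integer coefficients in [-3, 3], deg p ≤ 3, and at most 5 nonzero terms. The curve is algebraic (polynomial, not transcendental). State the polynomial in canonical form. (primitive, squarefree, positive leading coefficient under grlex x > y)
1. deg p = 3.
2. Symmetries: the x ↦ −x reflection is a symmetry, so x appears only in even powers.
3. Checking where it meets the axes: no y-intercept at any integer in the box; it misses every integer gridline on the x-axis.
4. Putting this together gives p.

2*x^2*y + y + 3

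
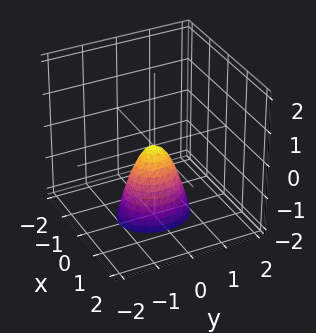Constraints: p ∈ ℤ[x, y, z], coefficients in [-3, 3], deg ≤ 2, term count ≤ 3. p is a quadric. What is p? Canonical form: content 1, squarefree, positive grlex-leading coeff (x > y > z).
First, degree: a paraboloid; a quadric, so deg p = 2.
Next, symmetries: the y ↦ −y reflection is a symmetry, so y appears only in even powers; mirror symmetry x ↦ −x ⇒ only even powers of x.
Then, against the integer gridlines: it meets the x-axis at x = 0 (among the integer gridlines); it meets the z-axis at z = 0 (among the integer gridlines).
Finally, putting this together gives p.

3*x^2 + 2*y^2 + z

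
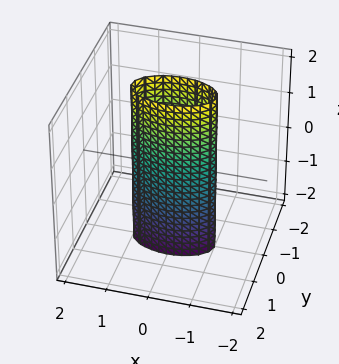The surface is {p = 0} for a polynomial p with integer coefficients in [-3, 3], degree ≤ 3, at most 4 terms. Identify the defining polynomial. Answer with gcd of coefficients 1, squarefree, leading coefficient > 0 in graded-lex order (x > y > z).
1. The degree is 2 — constant cross-section along one axis; a quadric.
2. Symmetries: it's symmetric under x → −x, forcing even powers of x; mirror symmetry z ↦ −z ⇒ only even powers of z; mirror symmetry y ↦ −y ⇒ only even powers of y.
3. From the axis intercepts and sections: the x-axis gridline crossings are at x ∈ {-1, 1}; the surface avoids every integer z-axis point in the box.
4. The integer polynomial consistent with all of this is the stated p.

x^2 + 3*y^2 - 1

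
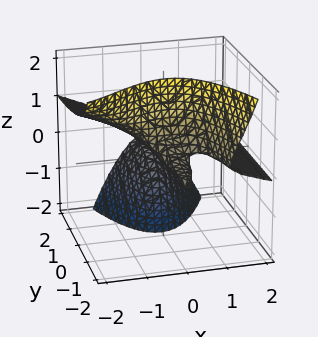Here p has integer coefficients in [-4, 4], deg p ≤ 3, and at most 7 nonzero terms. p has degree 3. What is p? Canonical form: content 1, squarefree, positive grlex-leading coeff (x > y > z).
First, the picture has 2 separate pieces. They look like related sheets of one shape, so recover p as a whole.
Then, degree: a generic line meets the surface in up to 3 points, so deg p = 3.
Next, against the integer gridlines: among the integer gridlines, it crosses the x-axis at x ∈ {0, 2}; one z-axis crossing is at z = 0; the visible y-axis segment lies entirely on the surface.
Finally, together with the visible shape, these determine p as stated.

x^3 + 3*x^2*z + 2*y*z^2 - 2*x^2 + z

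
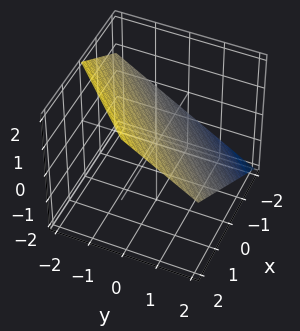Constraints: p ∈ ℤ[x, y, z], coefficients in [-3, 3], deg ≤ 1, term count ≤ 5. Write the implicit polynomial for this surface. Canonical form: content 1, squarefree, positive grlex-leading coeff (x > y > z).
First, deg p = 1. The surface is flat (a plane).
Then, observable constraints: it crosses the y-axis at the gridline y = 1; one x-axis crossing is at x = -1.
Finally, these observations pin down the coefficients.

2*x - 2*y - 3*z + 2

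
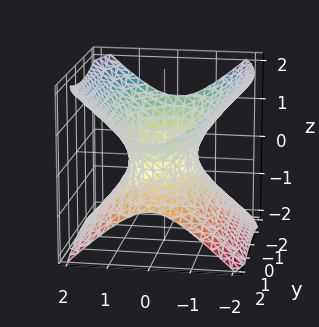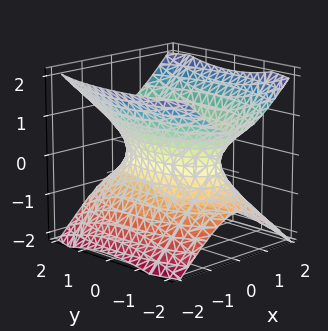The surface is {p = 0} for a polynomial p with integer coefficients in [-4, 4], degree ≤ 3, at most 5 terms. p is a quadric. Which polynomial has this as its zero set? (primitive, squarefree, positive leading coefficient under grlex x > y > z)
3*x^2 + y^2 - 3*z^2 - 2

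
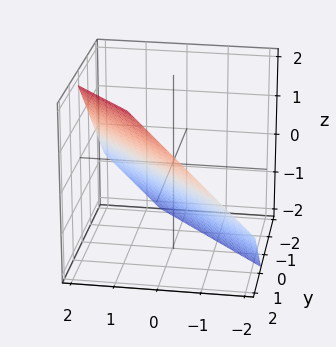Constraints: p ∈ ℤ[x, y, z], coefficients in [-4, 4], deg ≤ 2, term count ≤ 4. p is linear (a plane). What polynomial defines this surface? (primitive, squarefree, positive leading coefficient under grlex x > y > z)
3*x + 3*y - 3*z - 2

Degree: every cross-section is a straight line — this is a plane, so deg p = 1.
The integer polynomial consistent with all of this is the stated p.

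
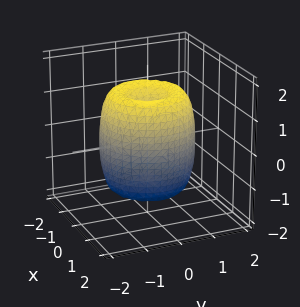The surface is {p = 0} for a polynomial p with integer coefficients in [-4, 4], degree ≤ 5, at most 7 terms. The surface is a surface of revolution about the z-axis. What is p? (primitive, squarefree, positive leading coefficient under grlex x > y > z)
(a) deg p = 4. The shape is more complex than any degree-3 surface.
(b) Symmetry: the surface is invariant under rotation about z: p = q(x² + y², z).
(c) Against the integer gridlines: a circular section at z = 1 has radius between 1 and 2; among the integer gridlines, it crosses the z-axis at z ∈ {-1, 1}.
(d) Solving for integer coefficients yields p as stated.

2*x^4 + 4*x^2*y^2 + 2*y^4 - 3*x^2 - 3*y^2 + z^2 - 1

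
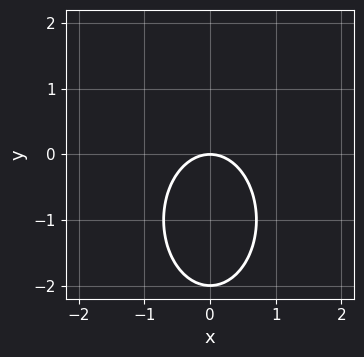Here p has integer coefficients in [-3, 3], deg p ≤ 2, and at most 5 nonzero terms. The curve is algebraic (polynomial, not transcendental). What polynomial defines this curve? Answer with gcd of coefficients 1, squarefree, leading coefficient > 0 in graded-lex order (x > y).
2*x^2 + y^2 + 2*y

1. Degree: the shape is more complex than any degree-1 curve, so deg p = 2.
2. Symmetries: it's symmetric under x → −x, forcing even powers of x.
3. From the axis intercepts and sections: it meets the x-axis at x = 0 (among the integer gridlines); the y-axis gridline crossings are at y ∈ {-2, 0}.
4. Matching integer coefficients to the picture gives p.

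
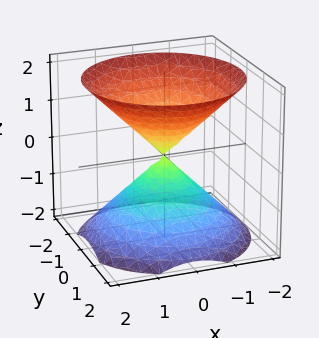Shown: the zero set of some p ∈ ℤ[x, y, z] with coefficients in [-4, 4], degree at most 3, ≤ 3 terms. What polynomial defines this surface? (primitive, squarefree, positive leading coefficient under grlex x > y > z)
First, I count 2 distinct pieces. Treating them together as one polynomial.
Then, deg p = 2. A double cone through the origin; a quadric.
Next, symmetries: it's symmetric under z → −z, forcing even powers of z; the z-axis is an axis of rotation, so x and y enter only as x² + y².
Then, observable constraints: a circular section at z = -1 has radius exactly 1; one z-axis crossing is at z = 0; it meets the y-axis at y = 0 (among the integer gridlines).
Finally, the integer polynomial consistent with all of this is the stated p.

x^2 + y^2 - z^2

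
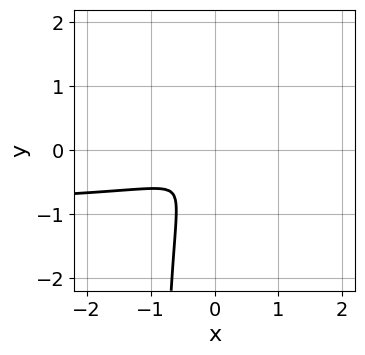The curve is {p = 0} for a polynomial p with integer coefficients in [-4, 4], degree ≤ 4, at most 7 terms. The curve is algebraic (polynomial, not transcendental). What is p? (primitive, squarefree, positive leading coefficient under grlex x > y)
3*x^2*y + 3*x*y^2 + 3*x^2 - 2*x*y + 3*y^2

1. deg p = 3. A generic line meets the curve in up to 3 points.
2. The integer polynomial consistent with all of this is the stated p.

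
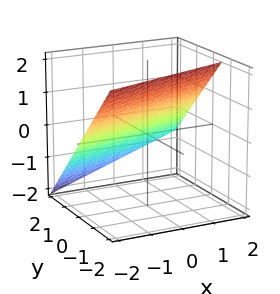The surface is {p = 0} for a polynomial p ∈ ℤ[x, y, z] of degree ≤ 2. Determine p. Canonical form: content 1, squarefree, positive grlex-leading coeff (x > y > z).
First, deg p = 1.
Then, observable constraints: it crosses the x-axis at the gridline x = -2.
Finally, fitting integer coefficients to these (and the overall shape) gives p.

x - 3*y - 3*z + 2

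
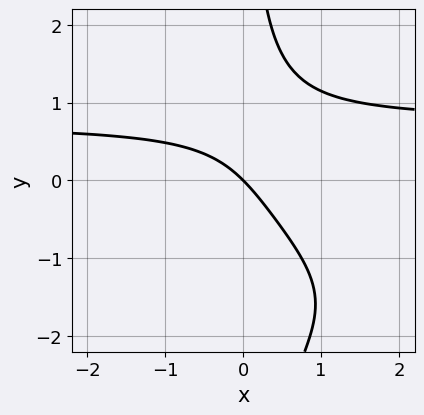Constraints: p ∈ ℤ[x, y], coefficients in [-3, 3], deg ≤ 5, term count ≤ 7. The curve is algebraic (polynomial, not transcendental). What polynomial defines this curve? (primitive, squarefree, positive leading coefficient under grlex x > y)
x*y^3 + 2*x*y^2 + 2*x*y - 3*x - 3*y

(a) Degree: no degree-3 curve has this shape, so deg p = 4.
(b) Reading off the gridlines: it crosses the y-axis at the gridline y = 0; it crosses the x-axis at the gridline x = 0.
(c) Matching integer coefficients to the picture gives p.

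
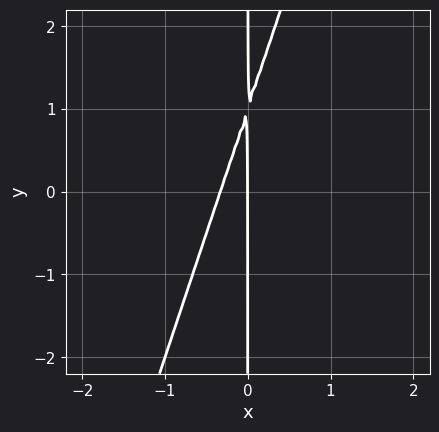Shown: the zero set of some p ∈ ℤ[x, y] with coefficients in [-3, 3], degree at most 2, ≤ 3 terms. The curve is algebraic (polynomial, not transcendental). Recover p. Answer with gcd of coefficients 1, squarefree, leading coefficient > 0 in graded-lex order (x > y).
Degree: the shape is more complex than any degree-1 curve, so deg p = 2.
From the visible intercepts: it meets the x-axis at x = 0 (among the integer gridlines); the visible y-axis segment lies entirely on the curve.
Matching integer coefficients to the picture gives p.

3*x^2 - x*y + x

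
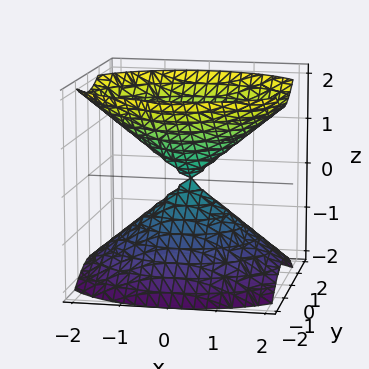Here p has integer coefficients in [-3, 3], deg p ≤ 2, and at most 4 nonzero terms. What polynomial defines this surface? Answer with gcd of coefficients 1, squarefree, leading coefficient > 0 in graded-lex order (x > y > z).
2*x^2 + 3*y^2 - 3*z^2

First, the picture has 2 separate pieces.
Next, deg p = 2.
Next, symmetries: the x ↦ −x reflection is a symmetry, so x appears only in even powers; the y ↦ −y reflection is a symmetry, so y appears only in even powers; the z ↦ −z reflection is a symmetry, so z appears only in even powers.
Then, observable constraints: it meets the z-axis at z = 0 (among the integer gridlines); it meets the y-axis at y = 0 (among the integer gridlines); it meets the x-axis at x = 0 (among the integer gridlines).
Finally, fitting integer coefficients to these (and the overall shape) gives p.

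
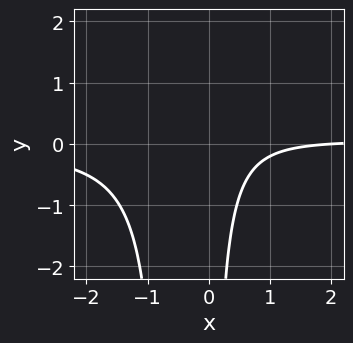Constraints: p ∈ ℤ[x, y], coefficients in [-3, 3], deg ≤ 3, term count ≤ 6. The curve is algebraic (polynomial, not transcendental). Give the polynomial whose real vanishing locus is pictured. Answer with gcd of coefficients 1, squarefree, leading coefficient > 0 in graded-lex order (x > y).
First, degree: the shape is more complex than any degree-2 curve, so deg p = 3.
Then, from the visible intercepts: it misses every integer gridline on the y-axis; one x-axis crossing is at x = 2.
Finally, putting this together gives p.

3*x^2*y + 2*x*y - x + 2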